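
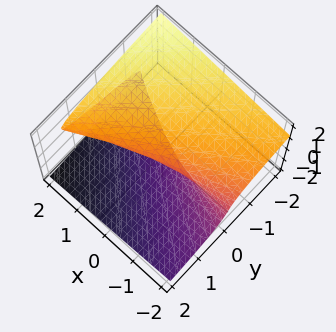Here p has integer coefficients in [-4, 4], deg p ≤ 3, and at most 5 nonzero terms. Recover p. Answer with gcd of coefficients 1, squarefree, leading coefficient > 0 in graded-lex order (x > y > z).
3*z^3 - 2*x*z + 3*y - 3*z

(a) Degree: no degree-2 surface has this shape, so deg p = 3.
(b) Reading off the gridlines: every point of the x-axis in the box is on the surface; among the integer gridlines, it crosses the z-axis at z ∈ {-1, 0, 1}.
(c) Assembling these constraints gives the stated polynomial.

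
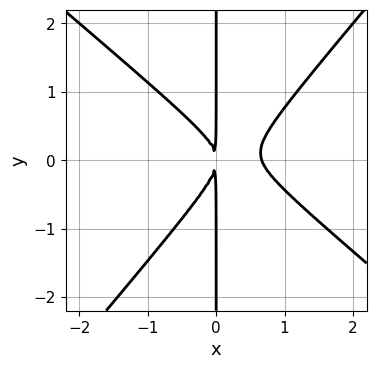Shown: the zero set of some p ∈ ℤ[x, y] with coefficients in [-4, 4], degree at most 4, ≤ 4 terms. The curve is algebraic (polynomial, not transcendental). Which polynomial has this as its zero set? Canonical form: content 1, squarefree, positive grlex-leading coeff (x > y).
First, deg p = 3. A generic line meets the curve in up to 3 points.
Next, observable constraints: every point of the y-axis in the box is on the curve.
Finally, fitting integer coefficients to these (and the overall shape) gives p.

3*x^3 + x^2*y - 3*x*y^2 - 2*x^2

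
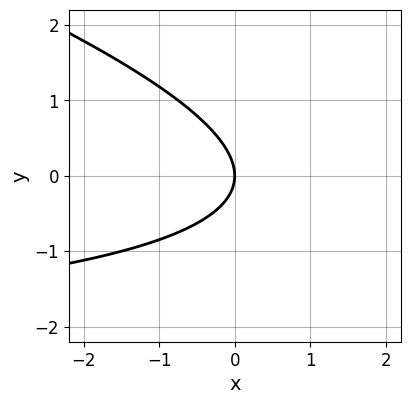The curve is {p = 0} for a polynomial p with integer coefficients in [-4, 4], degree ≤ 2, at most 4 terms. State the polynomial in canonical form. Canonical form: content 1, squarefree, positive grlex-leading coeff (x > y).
(a) The degree is 2 — a generic line meets the curve in up to 2 points.
(b) From the axis intercepts and sections: it crosses the x-axis at the gridline x = 0; it meets the y-axis at y = 0 (among the integer gridlines).
(c) These observations pin down the coefficients.

x*y + 3*y^2 + 3*x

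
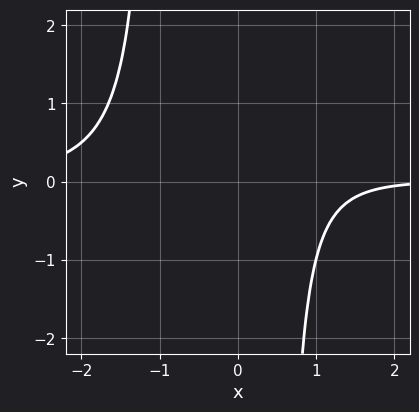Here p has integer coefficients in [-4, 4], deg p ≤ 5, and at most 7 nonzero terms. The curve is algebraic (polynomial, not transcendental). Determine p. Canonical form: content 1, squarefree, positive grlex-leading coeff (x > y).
deg p = 4. The shape is more complex than any degree-3 curve.
Checking where it meets the axes: no y-intercept at any integer in the box; it misses every integer gridline on the x-axis.
Putting this together gives p.

2*x^3*y + x^2*y - x*y - x + 3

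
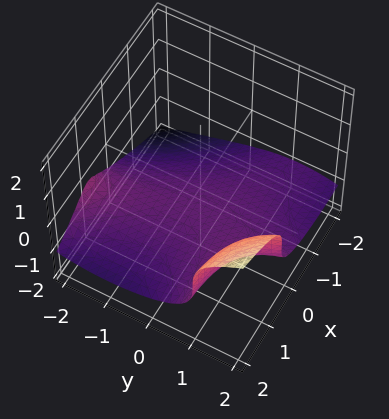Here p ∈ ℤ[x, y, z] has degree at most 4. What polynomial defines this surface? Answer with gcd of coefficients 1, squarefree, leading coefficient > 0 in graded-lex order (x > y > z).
x^2*y + x*y^2 - 3*z^3 - x^2 - 2

1. Degree: the shape is more complex than any degree-2 surface, so deg p = 3.
2. Reading off the gridlines: no x-intercept at any integer in the box; the surface avoids every integer y-axis point in the box.
3. Fitting integer coefficients to these (and the overall shape) gives p.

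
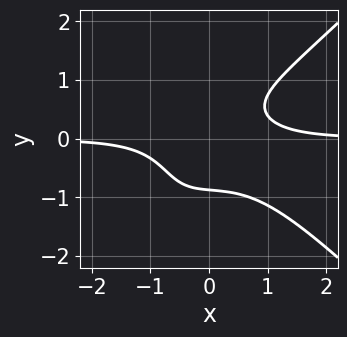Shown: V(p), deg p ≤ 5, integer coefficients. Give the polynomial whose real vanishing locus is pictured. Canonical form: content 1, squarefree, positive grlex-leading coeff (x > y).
(a) Degree: no degree-3 curve has this shape, so deg p = 4.
(b) Observable constraints: it misses every integer gridline on the x-axis.
(c) Fitting integer coefficients to these (and the overall shape) gives p.

3*x^3*y - 3*x*y^3 - 3*y^3 + 3*x*y - 2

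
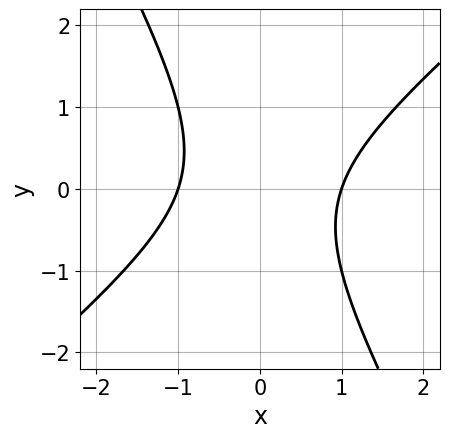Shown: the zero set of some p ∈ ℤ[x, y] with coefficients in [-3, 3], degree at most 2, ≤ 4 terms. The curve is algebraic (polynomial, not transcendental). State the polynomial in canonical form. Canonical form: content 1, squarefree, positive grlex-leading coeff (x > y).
1. deg p = 2.
2. Reading off the gridlines: among the integer gridlines, it crosses the x-axis at x ∈ {-1, 1}; no y-intercept at any integer in the box.
3. Putting this together gives p.

3*x^2 - 2*x*y - 2*y^2 - 3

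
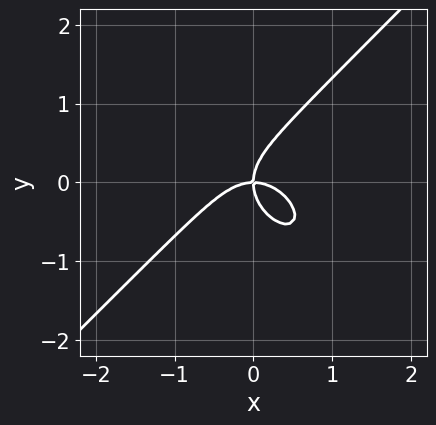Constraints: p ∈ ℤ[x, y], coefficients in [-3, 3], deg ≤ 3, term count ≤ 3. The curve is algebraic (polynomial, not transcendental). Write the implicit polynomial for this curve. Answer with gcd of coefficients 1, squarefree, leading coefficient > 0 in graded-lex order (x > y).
x^3 - y^3 + x*y

(a) The degree is 3 — the shape is more complex than any degree-2 curve.
(b) Reading off the gridlines: it meets the y-axis at y = 0 (among the integer gridlines); it crosses the x-axis at the gridline x = 0.
(c) The integer polynomial consistent with all of this is the stated p.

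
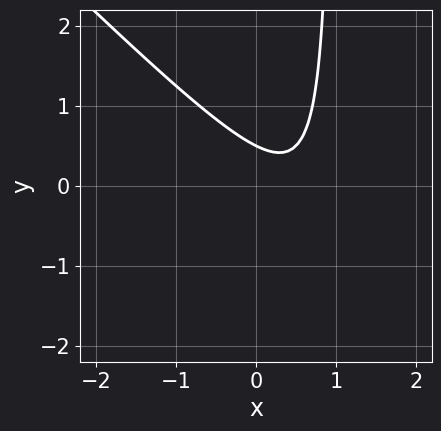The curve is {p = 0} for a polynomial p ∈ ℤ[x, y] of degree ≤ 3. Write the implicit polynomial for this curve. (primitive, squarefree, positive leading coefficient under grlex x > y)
The degree is 2 — no degree-1 curve has this shape.
Reading off the gridlines: it misses every integer gridline on the x-axis.
These observations pin down the coefficients.

2*x^2 + 2*x*y - 2*x - 2*y + 1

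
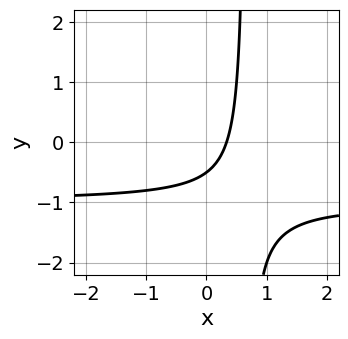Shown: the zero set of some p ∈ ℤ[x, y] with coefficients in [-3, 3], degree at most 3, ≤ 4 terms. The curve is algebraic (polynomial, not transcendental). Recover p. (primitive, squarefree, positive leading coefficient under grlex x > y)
First, degree: the shape is more complex than any degree-1 curve, so deg p = 2.
Finally, the integer polynomial consistent with all of this is the stated p.

3*x*y + 3*x - 2*y - 1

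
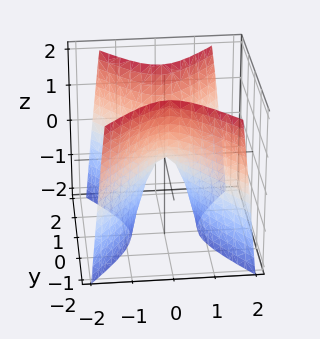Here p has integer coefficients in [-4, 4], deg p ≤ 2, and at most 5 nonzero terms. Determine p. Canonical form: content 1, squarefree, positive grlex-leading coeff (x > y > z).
First, the degree is 2 — a hyperbolic paraboloid; a quadric.
Next, symmetries: mirror symmetry y ↦ −y ⇒ only even powers of y; it's symmetric under x → −x, forcing even powers of x.
Next, observable constraints: one y-axis crossing is at y = 0; one x-axis crossing is at x = 0; it crosses the z-axis at the gridline z = 0.
Finally, matching integer coefficients to the picture gives p.

3*x^2 - 2*y^2 + z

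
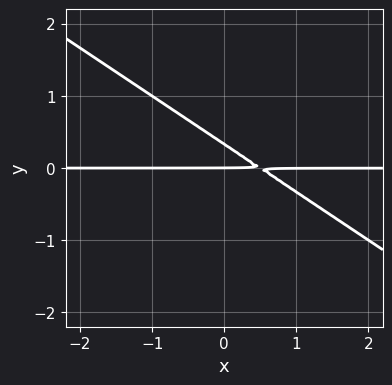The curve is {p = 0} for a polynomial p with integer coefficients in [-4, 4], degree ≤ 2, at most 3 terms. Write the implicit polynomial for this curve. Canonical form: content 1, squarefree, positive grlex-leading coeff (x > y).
2*x*y + 3*y^2 - y

(a) deg p = 2. No degree-1 curve has this shape.
(b) From the axis intercepts and sections: the visible x-axis segment lies entirely on the curve; it meets the y-axis at y = 0 (among the integer gridlines).
(c) Putting this together gives p.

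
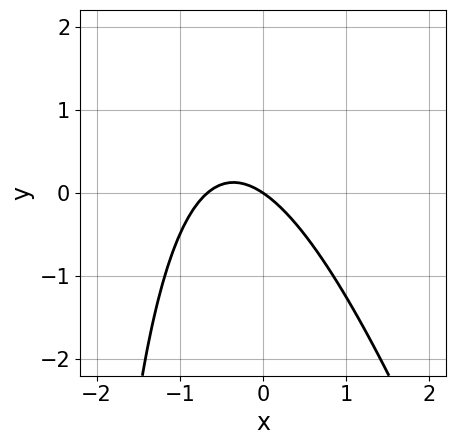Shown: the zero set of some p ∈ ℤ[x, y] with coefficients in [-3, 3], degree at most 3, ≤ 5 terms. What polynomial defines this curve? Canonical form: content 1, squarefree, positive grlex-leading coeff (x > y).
3*x^2 + x*y + 2*x + 3*y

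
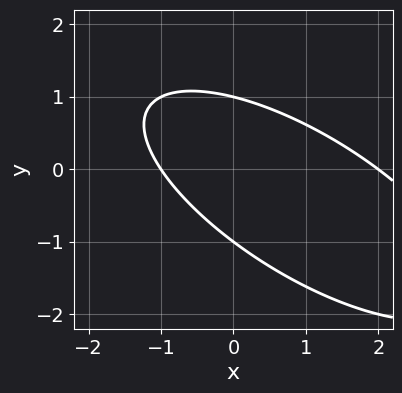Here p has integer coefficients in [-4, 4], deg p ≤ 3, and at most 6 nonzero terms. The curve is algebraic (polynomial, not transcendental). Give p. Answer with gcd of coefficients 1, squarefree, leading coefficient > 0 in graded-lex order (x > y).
x^2 + 2*x*y + 2*y^2 - x - 2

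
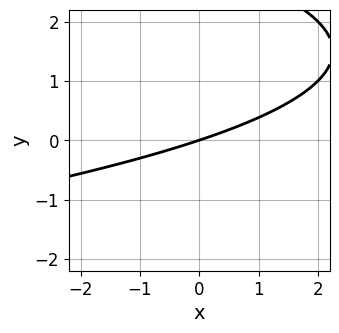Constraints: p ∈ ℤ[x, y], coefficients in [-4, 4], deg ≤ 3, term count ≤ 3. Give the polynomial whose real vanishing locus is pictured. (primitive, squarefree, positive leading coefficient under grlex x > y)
y^2 + x - 3*y

The degree is 2 — a generic line meets the curve in up to 2 points.
Checking where it meets the axes: one y-axis crossing is at y = 0; it meets the x-axis at x = 0 (among the integer gridlines).
Together with the visible shape, these determine p as stated.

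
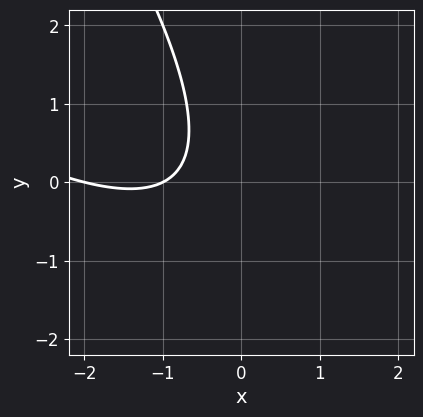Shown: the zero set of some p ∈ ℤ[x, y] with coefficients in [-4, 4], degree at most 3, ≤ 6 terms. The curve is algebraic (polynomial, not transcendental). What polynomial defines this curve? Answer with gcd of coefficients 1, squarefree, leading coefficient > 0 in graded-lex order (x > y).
x^2 + 2*x*y + y^2 + 3*x + 2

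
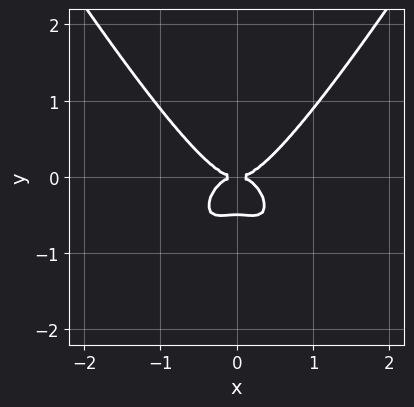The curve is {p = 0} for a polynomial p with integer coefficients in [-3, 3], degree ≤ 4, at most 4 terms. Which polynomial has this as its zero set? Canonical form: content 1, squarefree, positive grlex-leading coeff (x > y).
3*x^4 - x^2*y^2 - 2*y^3 - y^2

1. The degree is 4 — the shape is more complex than any degree-3 curve.
2. Symmetries: it's symmetric under x → −x, forcing even powers of x.
3. Observable constraints: it crosses the x-axis at the gridline x = 0; it crosses the y-axis at the gridline y = 0.
4. Solving for integer coefficients yields p as stated.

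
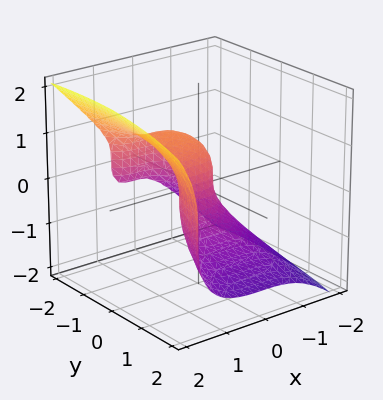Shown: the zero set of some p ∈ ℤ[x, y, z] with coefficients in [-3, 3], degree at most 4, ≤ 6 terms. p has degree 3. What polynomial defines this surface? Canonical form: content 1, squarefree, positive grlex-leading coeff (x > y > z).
(a) The degree is 3 — a generic line meets the surface in up to 3 points.
(b) Observable constraints: among the integer gridlines, it crosses the y-axis at y ∈ {-2, 0}; it crosses the x-axis at the gridline x = 0; it meets the z-axis at z = 0 (among the integer gridlines).
(c) Fitting integer coefficients to these (and the overall shape) gives p.

2*x^3 - 2*z^3 - y^2 - 2*y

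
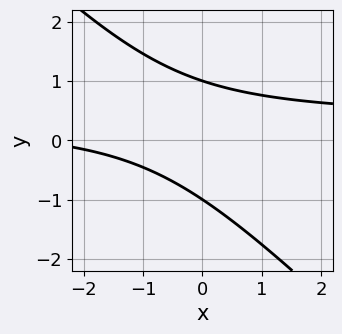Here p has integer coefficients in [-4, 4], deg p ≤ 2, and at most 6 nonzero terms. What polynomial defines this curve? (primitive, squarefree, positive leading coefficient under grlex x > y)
3*x*y + 3*y^2 - x - 3

(a) deg p = 2.
(b) From the axis intercepts and sections: among the integer gridlines, it crosses the y-axis at y ∈ {-1, 1}; no x-intercept at any integer in the box.
(c) Together with the visible shape, these determine p as stated.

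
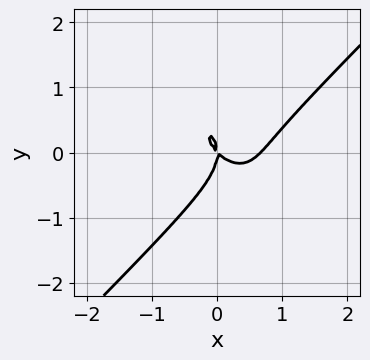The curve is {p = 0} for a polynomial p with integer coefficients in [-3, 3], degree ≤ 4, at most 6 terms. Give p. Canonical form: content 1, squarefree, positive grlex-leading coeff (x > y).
1. deg p = 3. A generic line meets the curve in up to 3 points.
2. Observable constraints: one y-axis crossing is at y = 0; it meets the x-axis at x = 0 (among the integer gridlines).
3. Assembling these constraints gives the stated polynomial.

3*x^3 - x*y^2 - 2*y^3 - 2*x^2 - 2*x*y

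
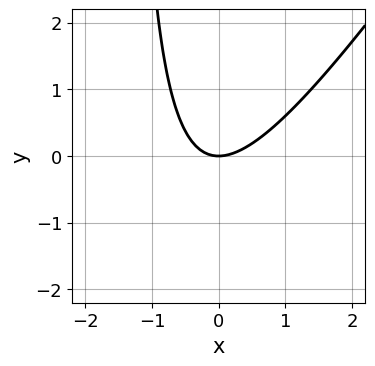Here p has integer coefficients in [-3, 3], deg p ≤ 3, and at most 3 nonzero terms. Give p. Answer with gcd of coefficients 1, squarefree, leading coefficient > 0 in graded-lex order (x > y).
(a) The degree is 2 — a generic line meets the curve in up to 2 points.
(b) Reading off the gridlines: it crosses the y-axis at the gridline y = 0; it meets the x-axis at x = 0 (among the integer gridlines).
(c) Fitting integer coefficients to these (and the overall shape) gives p.

3*x^2 - 2*x*y - 3*y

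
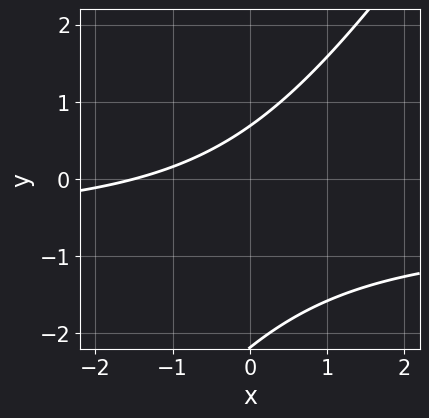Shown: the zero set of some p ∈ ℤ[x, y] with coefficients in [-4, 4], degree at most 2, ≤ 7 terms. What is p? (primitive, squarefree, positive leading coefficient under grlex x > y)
First, degree: no degree-1 curve has this shape, so deg p = 2.
Finally, matching integer coefficients to the picture gives p.

3*x*y - 2*y^2 + 2*x - 3*y + 3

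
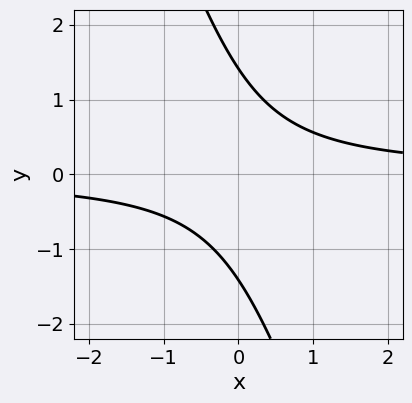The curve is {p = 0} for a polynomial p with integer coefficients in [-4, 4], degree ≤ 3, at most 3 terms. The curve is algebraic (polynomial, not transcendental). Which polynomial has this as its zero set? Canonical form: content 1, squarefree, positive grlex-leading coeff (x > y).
The degree is 2 — no degree-1 curve has this shape.
Checking where it meets the axes: no x-intercept at any integer in the box.
Together with the visible shape, these determine p as stated.

3*x*y + y^2 - 2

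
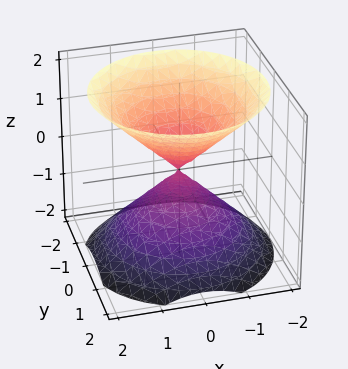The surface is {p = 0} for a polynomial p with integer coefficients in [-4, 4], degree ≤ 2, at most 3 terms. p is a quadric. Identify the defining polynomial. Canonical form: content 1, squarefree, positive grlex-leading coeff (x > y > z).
x^2 + y^2 - z^2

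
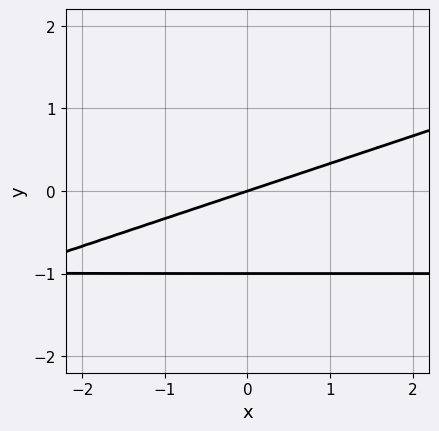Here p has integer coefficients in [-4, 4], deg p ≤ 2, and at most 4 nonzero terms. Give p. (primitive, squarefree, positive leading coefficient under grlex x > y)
Degree: no degree-1 curve has this shape, so deg p = 2.
Checking where it meets the axes: one x-axis crossing is at x = 0; among the integer gridlines, it crosses the y-axis at y ∈ {-1, 0}.
Assembling these constraints gives the stated polynomial.

x*y - 3*y^2 + x - 3*y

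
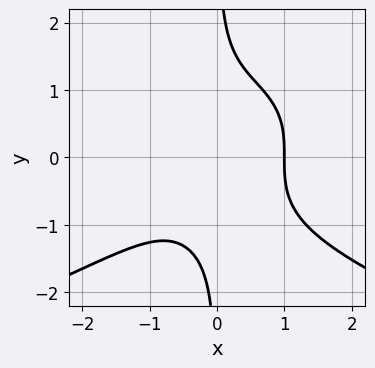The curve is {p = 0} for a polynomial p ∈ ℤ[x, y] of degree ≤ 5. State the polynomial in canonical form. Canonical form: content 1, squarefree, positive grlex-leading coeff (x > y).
x*y^3 + x^3 - 1

(a) The degree is 4 — the shape is more complex than any degree-3 curve.
(b) From the axis intercepts and sections: the curve avoids every integer y-axis point in the box; it crosses the x-axis at the gridline x = 1.
(c) Fitting integer coefficients to these (and the overall shape) gives p.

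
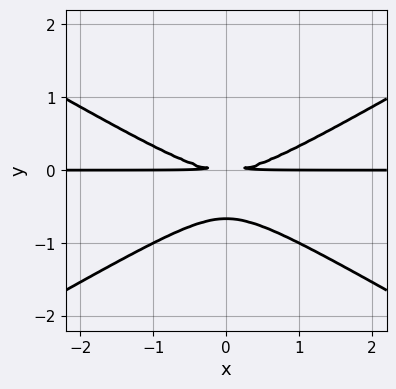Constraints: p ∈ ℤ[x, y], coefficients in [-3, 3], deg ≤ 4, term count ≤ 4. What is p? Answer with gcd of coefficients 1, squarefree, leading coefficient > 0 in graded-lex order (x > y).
(a) Degree: no degree-2 curve has this shape, so deg p = 3.
(b) Symmetries: it's symmetric under x → −x, forcing even powers of x.
(c) Reading off the gridlines: every point of the x-axis in the box is on the curve.
(d) Together with the visible shape, these determine p as stated.

x^2*y - 3*y^3 - 2*y^2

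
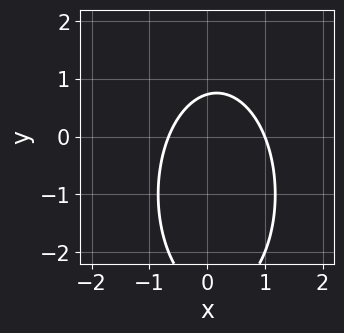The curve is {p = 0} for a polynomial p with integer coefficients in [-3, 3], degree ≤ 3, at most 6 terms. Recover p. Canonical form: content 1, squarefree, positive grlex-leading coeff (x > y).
3*x^2 + y^2 - x + 2*y - 2

First, deg p = 2. The shape is more complex than any degree-1 curve.
Next, checking where it meets the axes: it crosses the x-axis at the gridline x = 1.
Finally, matching integer coefficients to the picture gives p.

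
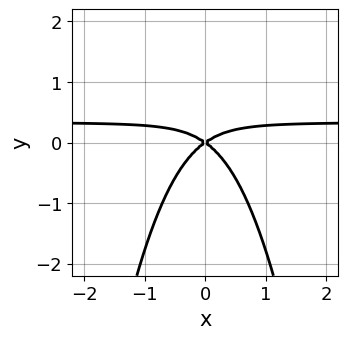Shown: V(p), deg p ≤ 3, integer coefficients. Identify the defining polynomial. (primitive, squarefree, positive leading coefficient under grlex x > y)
First, the degree is 3 — a generic line meets the curve in up to 3 points.
Then, symmetries: the x ↦ −x reflection is a symmetry, so x appears only in even powers.
Next, against the integer gridlines: it crosses the y-axis at the gridline y = 0; one x-axis crossing is at x = 0.
Finally, the integer polynomial consistent with all of this is the stated p.

3*x^2*y - x^2 + 2*y^2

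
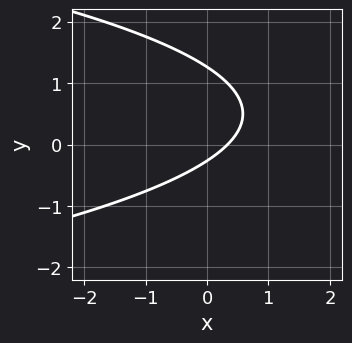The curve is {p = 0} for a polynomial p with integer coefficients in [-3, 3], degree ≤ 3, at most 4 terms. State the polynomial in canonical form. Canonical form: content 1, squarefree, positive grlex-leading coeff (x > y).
3*y^2 + 3*x - 3*y - 1

1. deg p = 2. No degree-1 curve has this shape.
2. The integer polynomial consistent with all of this is the stated p.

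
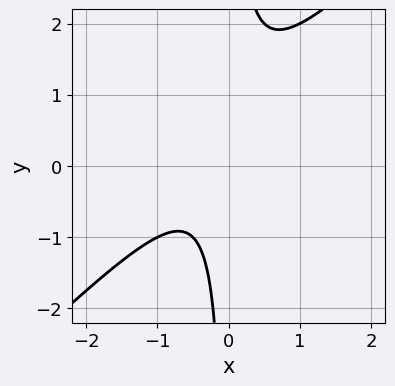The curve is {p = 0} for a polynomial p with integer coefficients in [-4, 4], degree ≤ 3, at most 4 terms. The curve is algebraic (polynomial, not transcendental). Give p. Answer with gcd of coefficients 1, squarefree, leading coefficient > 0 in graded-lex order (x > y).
(a) The degree is 2 — no degree-1 curve has this shape.
(b) Reading off the gridlines: the curve avoids every integer y-axis point in the box; no x-intercept at any integer in the box.
(c) Matching integer coefficients to the picture gives p.

2*x^2 - 2*x*y + x + 1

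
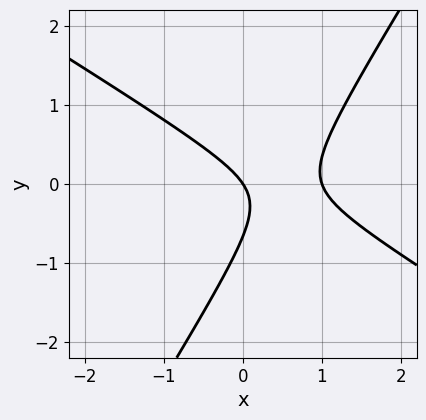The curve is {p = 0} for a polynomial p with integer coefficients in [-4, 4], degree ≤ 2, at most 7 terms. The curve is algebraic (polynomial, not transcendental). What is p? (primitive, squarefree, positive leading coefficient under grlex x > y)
3*x^2 + 3*x*y - 3*y^2 - 3*x - 2*y

1. deg p = 2. No degree-1 curve has this shape.
2. Against the integer gridlines: one y-axis crossing is at y = 0; the x-axis gridline crossings are at x ∈ {0, 1}.
3. Matching integer coefficients to the picture gives p.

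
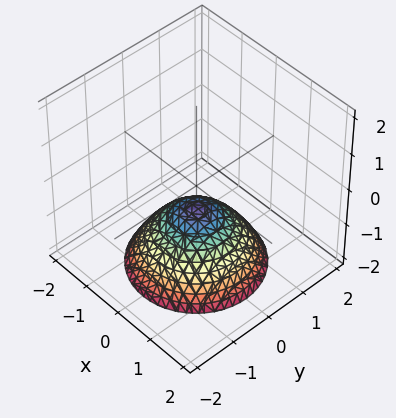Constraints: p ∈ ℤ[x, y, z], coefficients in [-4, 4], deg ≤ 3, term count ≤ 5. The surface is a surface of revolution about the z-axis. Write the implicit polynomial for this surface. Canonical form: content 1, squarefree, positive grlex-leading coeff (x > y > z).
(a) deg p = 2. The shape is more complex than any degree-1 surface.
(b) Symmetries: rotational symmetry about the z-axis ⇒ p depends on x, y only through x² + y².
(c) Reading off the gridlines: the surface avoids every integer x-axis point in the box; the surface avoids every integer y-axis point in the box; a circular section at z = -2 has radius between 1 and 2.
(d) Together with the visible shape, these determine p as stated.

2*x^2 + 2*y^2 + 3*z + 2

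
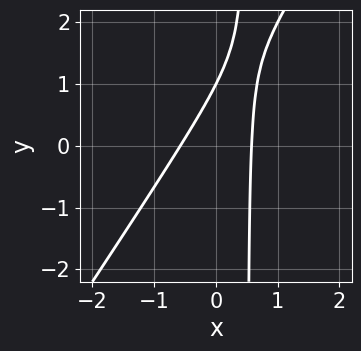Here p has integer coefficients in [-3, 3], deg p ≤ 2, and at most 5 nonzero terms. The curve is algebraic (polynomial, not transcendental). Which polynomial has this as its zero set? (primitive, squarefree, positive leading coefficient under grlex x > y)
1. The degree is 2 — no degree-1 curve has this shape.
2. From the visible intercepts: it meets the y-axis at y = 1 (among the integer gridlines).
3. Solving for integer coefficients yields p as stated.

3*x^2 - 2*x*y + y - 1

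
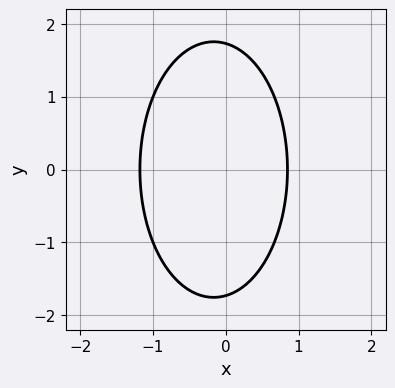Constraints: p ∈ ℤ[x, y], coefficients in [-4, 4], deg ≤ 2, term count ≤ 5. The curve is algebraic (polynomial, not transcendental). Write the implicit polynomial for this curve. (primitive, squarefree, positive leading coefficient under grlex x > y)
3*x^2 + y^2 + x - 3

(a) Degree: a generic line meets the curve in up to 2 points, so deg p = 2.
(b) Symmetries: the y ↦ −y reflection is a symmetry, so y appears only in even powers.
(c) These observations pin down the coefficients.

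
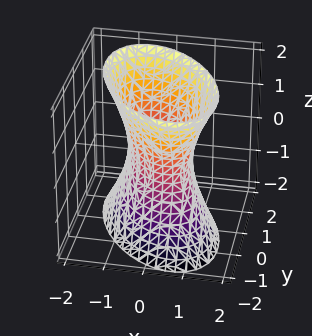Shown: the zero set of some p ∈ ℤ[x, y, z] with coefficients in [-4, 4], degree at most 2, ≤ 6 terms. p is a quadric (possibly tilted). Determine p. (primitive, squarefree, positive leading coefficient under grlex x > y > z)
3*x^2 + 2*x*y + 2*y^2 - z^2 - 2

(a) The degree is 2 — a generic line meets the surface in up to 2 points.
(b) Reading off the gridlines: among the integer gridlines, it crosses the y-axis at y ∈ {-1, 1}; no z-intercept at any integer in the box.
(c) These observations pin down the coefficients.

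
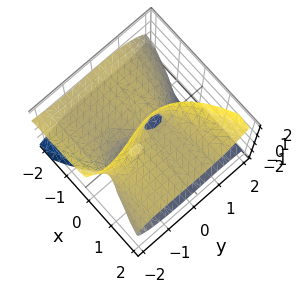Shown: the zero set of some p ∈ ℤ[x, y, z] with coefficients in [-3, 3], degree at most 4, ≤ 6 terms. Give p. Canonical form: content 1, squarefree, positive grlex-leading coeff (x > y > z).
3*x*z^2 - y^3 - y^2*z - 3*x + y

(a) deg p = 3.
(b) Checking where it meets the axes: the y-axis gridline crossings are at y ∈ {-1, 0, 1}; it meets the x-axis at x = 0 (among the integer gridlines); every point of the z-axis in the box is on the surface.
(c) Matching integer coefficients to the picture gives p.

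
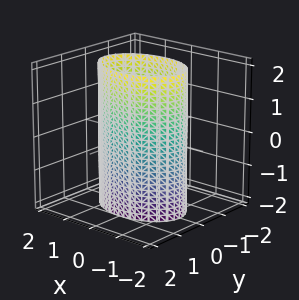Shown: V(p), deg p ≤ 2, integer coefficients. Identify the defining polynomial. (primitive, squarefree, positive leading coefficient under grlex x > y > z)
x^2 + 2*y^2 - 2

1. Degree: constant cross-section along one axis; a quadric, so deg p = 2.
2. Symmetries: mirror symmetry y ↦ −y ⇒ only even powers of y; mirror symmetry x ↦ −x ⇒ only even powers of x; it's symmetric under z → −z, forcing even powers of z.
3. From the axis intercepts and sections: it misses every integer gridline on the z-axis; the y-axis gridline crossings are at y ∈ {-1, 1}.
4. Matching integer coefficients to the picture gives p.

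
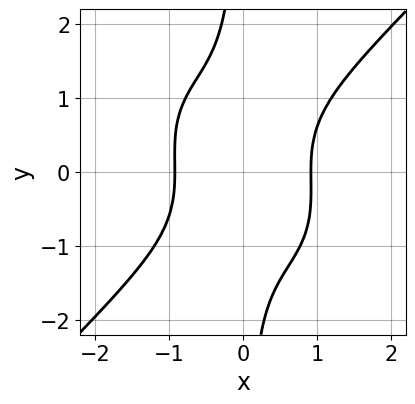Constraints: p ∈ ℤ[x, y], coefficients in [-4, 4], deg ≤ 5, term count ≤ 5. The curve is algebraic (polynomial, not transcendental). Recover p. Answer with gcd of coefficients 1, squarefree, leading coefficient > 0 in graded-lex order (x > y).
3*x^4 - 3*x*y^3 + x^2 - y^2 - 3

First, degree: a generic line meets the curve in up to 4 points, so deg p = 4.
Then, reading off the gridlines: the curve avoids every integer y-axis point in the box.
Finally, putting this together gives p.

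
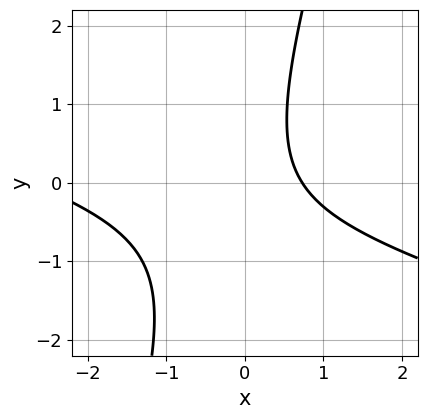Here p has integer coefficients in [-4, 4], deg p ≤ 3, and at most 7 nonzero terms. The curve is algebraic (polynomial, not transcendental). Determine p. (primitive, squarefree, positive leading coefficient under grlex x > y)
x^2 + 3*x*y - y^2 + 2*x - 2

1. deg p = 2.
2. From the visible intercepts: it misses every integer gridline on the y-axis.
3. These observations pin down the coefficients.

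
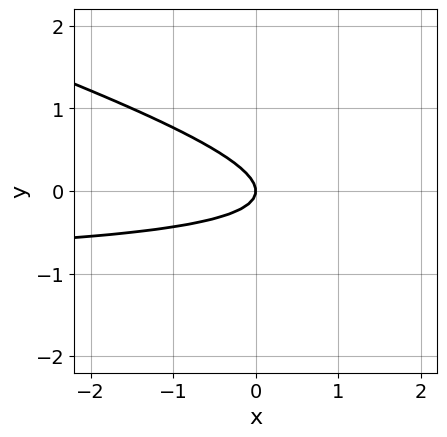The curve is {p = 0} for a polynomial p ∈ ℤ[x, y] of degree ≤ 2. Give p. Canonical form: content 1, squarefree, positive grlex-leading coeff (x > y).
x*y + 3*y^2 + x

1. The degree is 2 — a generic line meets the curve in up to 2 points.
2. Against the integer gridlines: it meets the y-axis at y = 0 (among the integer gridlines); it crosses the x-axis at the gridline x = 0.
3. Putting this together gives p.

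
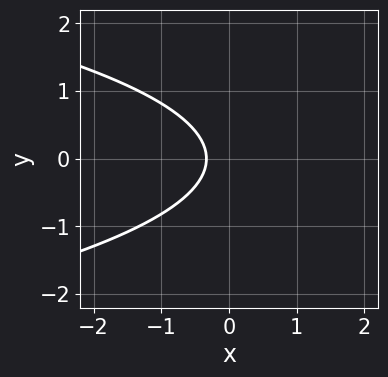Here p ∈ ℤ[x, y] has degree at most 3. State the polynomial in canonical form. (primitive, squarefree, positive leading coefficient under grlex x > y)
Degree: a generic line meets the curve in up to 2 points, so deg p = 2.
Symmetries: mirror symmetry y ↦ −y ⇒ only even powers of y.
From the axis intercepts and sections: the curve avoids every integer y-axis point in the box.
Solving for integer coefficients yields p as stated.

3*y^2 + 3*x + 1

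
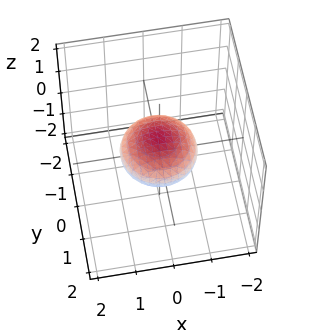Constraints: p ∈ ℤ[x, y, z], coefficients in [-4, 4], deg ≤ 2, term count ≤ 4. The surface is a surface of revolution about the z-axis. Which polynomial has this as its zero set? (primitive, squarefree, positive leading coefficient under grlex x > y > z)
x^2 + y^2 + 2*z^2 - 1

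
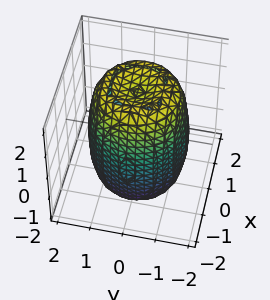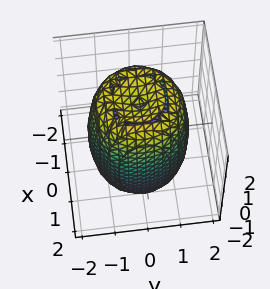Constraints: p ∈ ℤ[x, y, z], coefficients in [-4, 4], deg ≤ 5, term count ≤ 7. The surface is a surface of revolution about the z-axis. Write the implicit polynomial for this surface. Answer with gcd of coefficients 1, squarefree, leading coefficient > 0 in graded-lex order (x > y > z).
2*x^4 + 4*x^2*y^2 + 2*y^4 - 3*x^2 - 3*y^2 + z^2 - 3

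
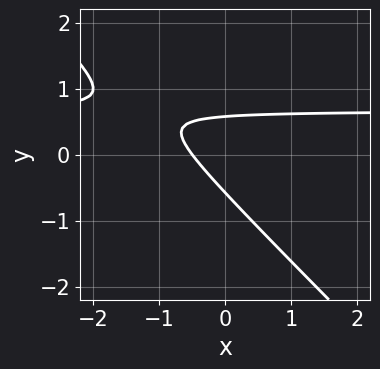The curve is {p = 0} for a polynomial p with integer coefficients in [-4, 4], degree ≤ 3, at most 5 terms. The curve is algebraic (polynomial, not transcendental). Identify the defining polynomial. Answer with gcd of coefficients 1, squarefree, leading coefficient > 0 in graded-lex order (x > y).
3*x*y + 3*y^2 - 2*x - 1

1. Degree: a generic line meets the curve in up to 2 points, so deg p = 2.
2. Putting this together gives p.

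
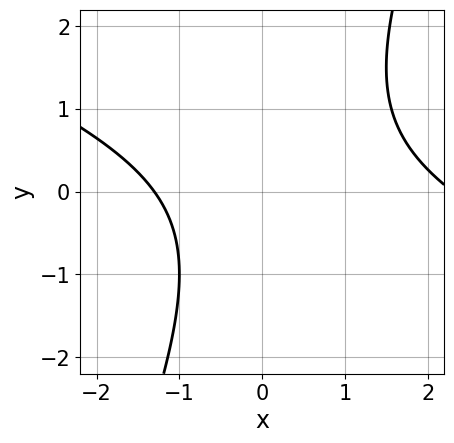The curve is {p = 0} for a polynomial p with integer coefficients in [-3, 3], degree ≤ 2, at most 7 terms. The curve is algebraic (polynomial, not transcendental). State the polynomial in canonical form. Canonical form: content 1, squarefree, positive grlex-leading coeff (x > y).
First, deg p = 2. The shape is more complex than any degree-1 curve.
Next, reading off the gridlines: the curve avoids every integer y-axis point in the box.
Finally, putting this together gives p.

x^2 + 2*x*y - y^2 - x - 3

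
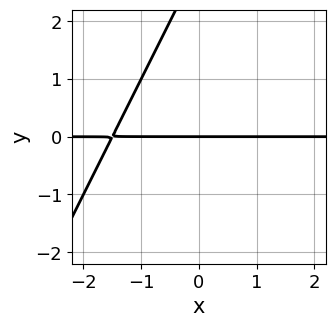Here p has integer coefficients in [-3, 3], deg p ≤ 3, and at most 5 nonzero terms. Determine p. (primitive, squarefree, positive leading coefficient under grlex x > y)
2*x*y - y^2 + 3*y

(a) deg p = 2.
(b) From the axis intercepts and sections: every point of the x-axis in the box is on the curve; it crosses the y-axis at the gridline y = 0.
(c) The integer polynomial consistent with all of this is the stated p.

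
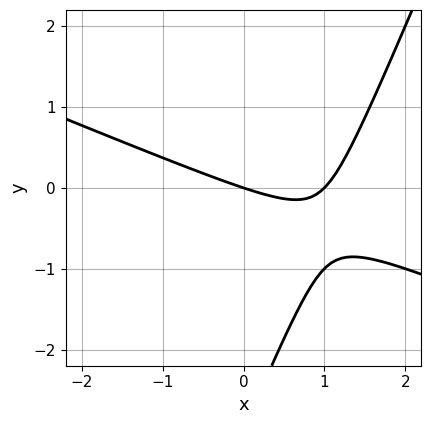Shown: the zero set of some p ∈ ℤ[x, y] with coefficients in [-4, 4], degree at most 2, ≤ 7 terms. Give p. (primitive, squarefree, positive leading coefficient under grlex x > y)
x^2 + 2*x*y - y^2 - x - 3*y

1. Degree: no degree-1 curve has this shape, so deg p = 2.
2. Observable constraints: it crosses the y-axis at the gridline y = 0; the x-axis gridline crossings are at x ∈ {0, 1}.
3. Assembling these constraints gives the stated polynomial.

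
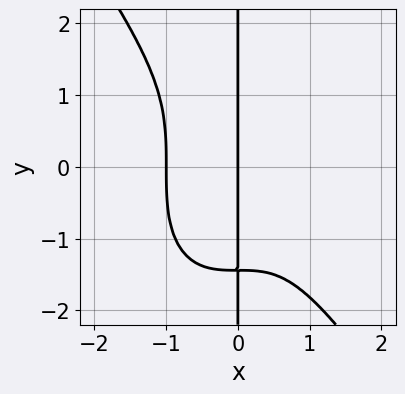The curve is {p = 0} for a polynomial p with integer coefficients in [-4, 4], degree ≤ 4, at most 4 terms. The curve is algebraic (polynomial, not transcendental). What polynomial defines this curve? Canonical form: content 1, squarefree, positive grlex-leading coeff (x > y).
1. Degree: the shape is more complex than any degree-3 curve, so deg p = 4.
2. Against the integer gridlines: the visible y-axis segment lies entirely on the curve; the x-axis gridline crossings are at x ∈ {-1, 0}.
3. Assembling these constraints gives the stated polynomial.

3*x^4 + x*y^3 + 3*x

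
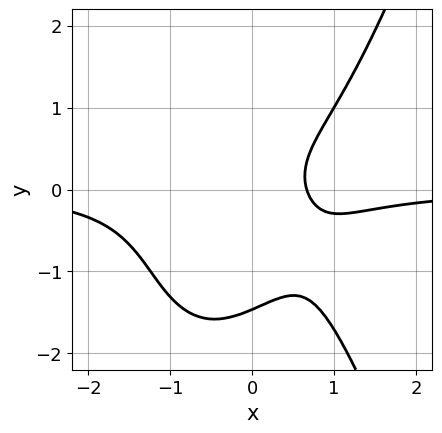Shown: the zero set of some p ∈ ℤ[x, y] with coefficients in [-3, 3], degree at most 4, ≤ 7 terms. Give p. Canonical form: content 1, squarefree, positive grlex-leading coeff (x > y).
3*x^3*y - 2*y^3 - 2*y^2 + 3*x - 2

1. deg p = 4. The shape is more complex than any degree-3 curve.
2. Solving for integer coefficients yields p as stated.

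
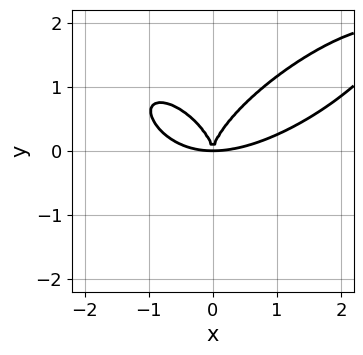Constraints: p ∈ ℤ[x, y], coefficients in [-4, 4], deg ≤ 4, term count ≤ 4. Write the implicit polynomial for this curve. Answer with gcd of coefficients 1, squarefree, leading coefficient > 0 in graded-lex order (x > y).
First, the degree is 4 — no degree-3 curve has this shape.
Finally, putting this together gives p.

x^4 - x^3*y + 2*y^4 - 3*x^2*y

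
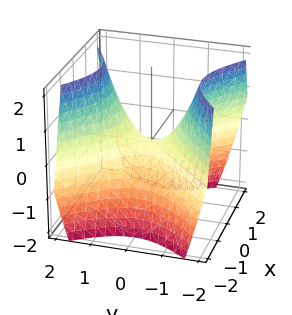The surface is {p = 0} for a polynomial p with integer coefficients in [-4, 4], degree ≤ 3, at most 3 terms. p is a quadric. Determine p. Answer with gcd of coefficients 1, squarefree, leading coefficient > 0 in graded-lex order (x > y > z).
x^2 - y^2 + z

1. The degree is 2 — a hyperbolic paraboloid; a quadric.
2. Symmetries: it's symmetric under x → −x, forcing even powers of x; mirror symmetry y ↦ −y ⇒ only even powers of y.
3. From the visible intercepts: it meets the z-axis at z = 0 (among the integer gridlines); one x-axis crossing is at x = 0; it meets the y-axis at y = 0 (among the integer gridlines).
4. Putting this together gives p.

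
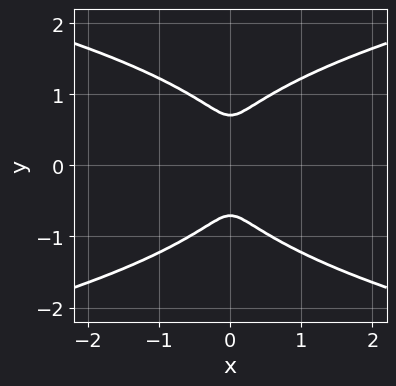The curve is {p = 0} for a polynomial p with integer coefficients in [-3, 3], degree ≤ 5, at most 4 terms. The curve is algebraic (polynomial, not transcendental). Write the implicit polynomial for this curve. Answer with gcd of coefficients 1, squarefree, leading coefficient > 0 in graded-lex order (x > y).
(a) The degree is 4 — no degree-3 curve has this shape.
(b) Symmetries: the y ↦ −y reflection is a symmetry, so y appears only in even powers; mirror symmetry x ↦ −x ⇒ only even powers of x.
(c) Together with the visible shape, these determine p as stated.

2*y^4 - 3*x^2 - y^2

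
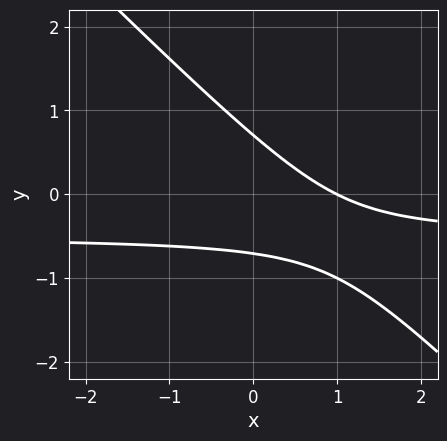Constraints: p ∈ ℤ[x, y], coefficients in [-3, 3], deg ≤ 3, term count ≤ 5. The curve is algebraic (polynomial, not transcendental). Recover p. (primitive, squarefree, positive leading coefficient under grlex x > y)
(a) deg p = 2. A generic line meets the curve in up to 2 points.
(b) Checking where it meets the axes: it meets the x-axis at x = 1 (among the integer gridlines).
(c) These observations pin down the coefficients.

2*x*y + 2*y^2 + x - 1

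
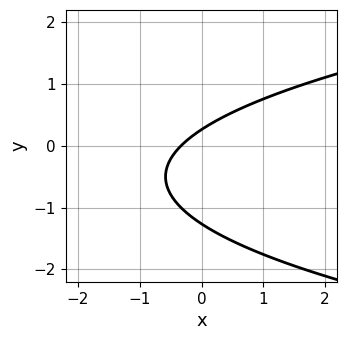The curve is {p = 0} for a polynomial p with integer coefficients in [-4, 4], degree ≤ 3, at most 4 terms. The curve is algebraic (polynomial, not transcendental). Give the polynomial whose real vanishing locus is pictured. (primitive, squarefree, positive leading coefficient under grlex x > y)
1. Degree: no degree-1 curve has this shape, so deg p = 2.
2. Matching integer coefficients to the picture gives p.

3*y^2 - 3*x + 3*y - 1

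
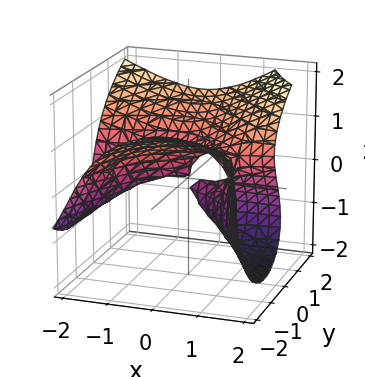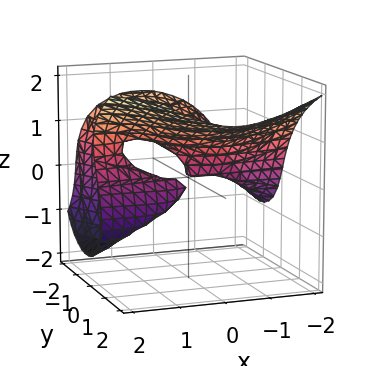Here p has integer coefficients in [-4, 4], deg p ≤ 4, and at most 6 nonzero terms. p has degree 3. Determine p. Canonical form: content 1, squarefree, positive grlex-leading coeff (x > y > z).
2*x^2*y - y^2*z - 2*z^3 + 2*x*z + 3*y^2

1. Degree: no degree-2 surface has this shape, so deg p = 3.
2. Checking where it meets the axes: the visible x-axis segment lies entirely on the surface; one y-axis crossing is at y = 0.
3. Putting this together gives p.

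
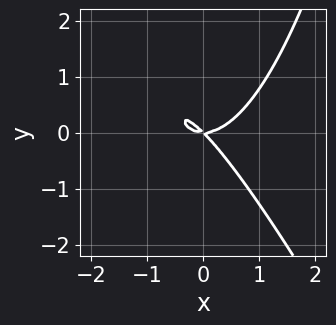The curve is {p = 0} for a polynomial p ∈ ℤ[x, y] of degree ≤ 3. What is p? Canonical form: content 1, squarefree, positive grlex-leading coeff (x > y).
First, the degree is 3 — no degree-2 curve has this shape.
Then, observable constraints: it meets the y-axis at y = 0 (among the integer gridlines); it meets the x-axis at x = 0 (among the integer gridlines).
Finally, assembling these constraints gives the stated polynomial.

2*x^3 + x^2*y - 2*x*y - 2*y^2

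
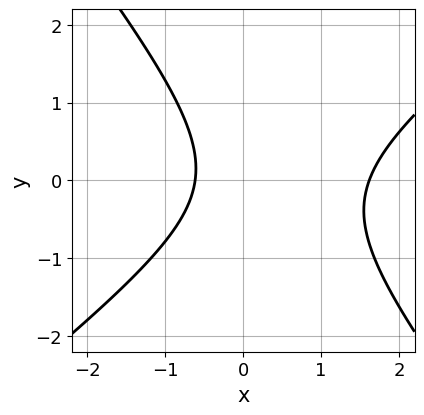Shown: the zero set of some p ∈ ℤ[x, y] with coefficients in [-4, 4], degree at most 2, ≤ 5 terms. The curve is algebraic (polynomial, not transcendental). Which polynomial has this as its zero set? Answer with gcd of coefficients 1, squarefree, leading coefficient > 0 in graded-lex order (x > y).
Degree: the shape is more complex than any degree-1 curve, so deg p = 2.
Checking where it meets the axes: it misses every integer gridline on the y-axis.
These observations pin down the coefficients.

2*x^2 - x*y - 2*y^2 - 2*x - 2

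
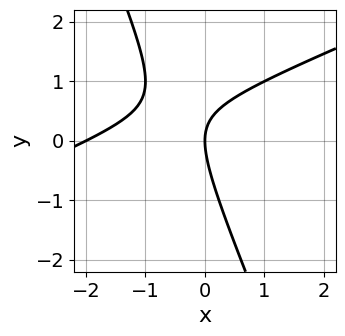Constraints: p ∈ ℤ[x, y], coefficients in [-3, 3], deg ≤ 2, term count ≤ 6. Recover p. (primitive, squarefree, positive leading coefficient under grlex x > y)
1. deg p = 2. The shape is more complex than any degree-1 curve.
2. From the axis intercepts and sections: it meets the y-axis at y = 0 (among the integer gridlines); among the integer gridlines, it crosses the x-axis at x ∈ {-2, 0}.
3. Assembling these constraints gives the stated polynomial.

x^2 - 2*x*y - y^2 + 2*x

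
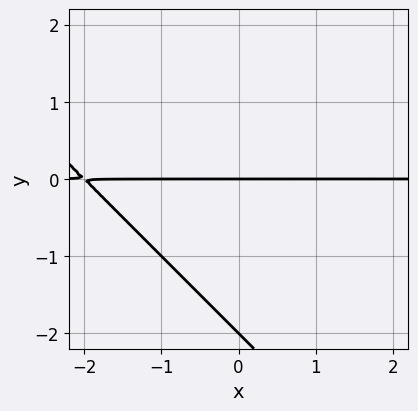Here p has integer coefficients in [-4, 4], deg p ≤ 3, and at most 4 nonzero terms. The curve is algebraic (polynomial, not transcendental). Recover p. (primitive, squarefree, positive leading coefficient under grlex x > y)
1. The degree is 2 — no degree-1 curve has this shape.
2. From the visible intercepts: the visible x-axis segment lies entirely on the curve; among the integer gridlines, it crosses the y-axis at y ∈ {-2, 0}.
3. Fitting integer coefficients to these (and the overall shape) gives p.

x*y + y^2 + 2*y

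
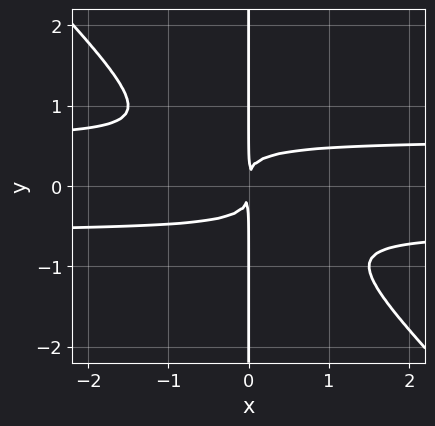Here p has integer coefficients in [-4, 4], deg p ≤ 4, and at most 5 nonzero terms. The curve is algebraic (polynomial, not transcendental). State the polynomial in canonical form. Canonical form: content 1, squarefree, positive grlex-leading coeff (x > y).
3*x^2*y^2 + 3*x*y^3 - x^2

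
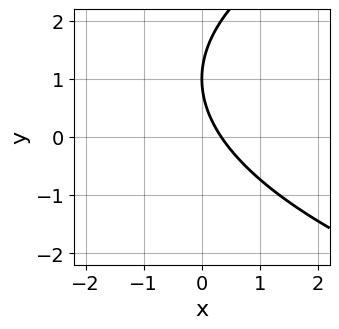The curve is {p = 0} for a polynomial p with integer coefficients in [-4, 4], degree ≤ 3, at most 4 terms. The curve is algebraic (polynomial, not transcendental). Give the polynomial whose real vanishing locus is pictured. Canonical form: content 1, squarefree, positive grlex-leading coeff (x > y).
y^2 - 3*x - 2*y + 1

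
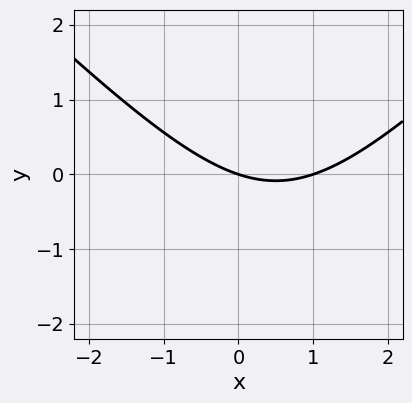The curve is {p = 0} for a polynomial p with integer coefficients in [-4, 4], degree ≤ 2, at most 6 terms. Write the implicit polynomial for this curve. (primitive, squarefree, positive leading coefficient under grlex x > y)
x^2 - y^2 - x - 3*y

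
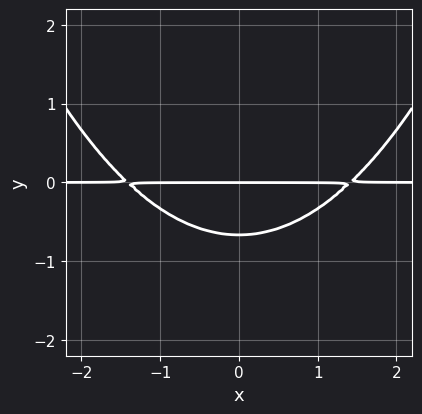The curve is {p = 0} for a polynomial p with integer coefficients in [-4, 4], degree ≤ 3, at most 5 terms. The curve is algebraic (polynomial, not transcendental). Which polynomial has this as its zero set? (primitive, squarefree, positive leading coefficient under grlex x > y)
x^2*y - 3*y^2 - 2*y

1. The degree is 3 — a generic line meets the curve in up to 3 points.
2. Symmetries: it's symmetric under x → −x, forcing even powers of x.
3. Checking where it meets the axes: the visible x-axis segment lies entirely on the curve; it meets the y-axis at y = 0 (among the integer gridlines).
4. Solving for integer coefficients yields p as stated.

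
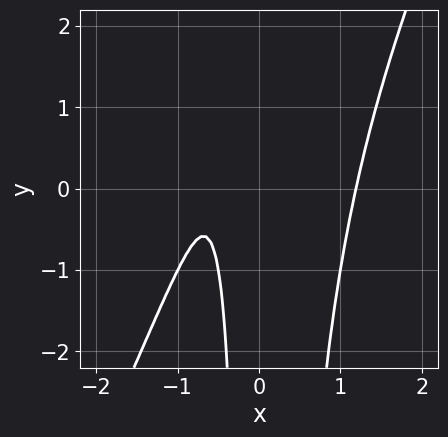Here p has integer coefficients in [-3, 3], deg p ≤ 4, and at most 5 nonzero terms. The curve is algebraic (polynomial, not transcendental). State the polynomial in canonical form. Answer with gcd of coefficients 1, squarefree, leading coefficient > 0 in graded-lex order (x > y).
2*x^3 - x^2*y - 2*x - 1

(a) deg p = 3.
(b) Against the integer gridlines: it misses every integer gridline on the y-axis.
(c) Assembling these constraints gives the stated polynomial.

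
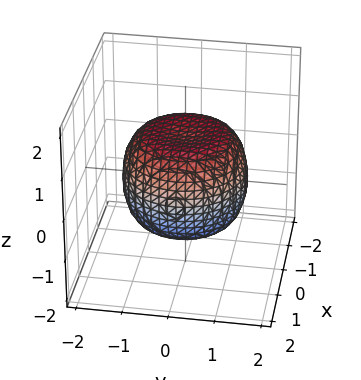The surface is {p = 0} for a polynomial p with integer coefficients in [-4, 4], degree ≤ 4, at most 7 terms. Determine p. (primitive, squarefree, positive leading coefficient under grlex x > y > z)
1. Degree: no degree-3 surface has this shape, so deg p = 4.
2. Symmetry: the surface is invariant under rotation about z: p = q(x² + y², z).
3. Reading off the gridlines: a circular section at z = -1 has radius exactly 1; the z-axis gridline crossings are at z ∈ {-1, 1}.
4. These observations pin down the coefficients.

2*x^4 + 4*x^2*y^2 + 2*y^4 - 2*x^2 - 2*y^2 + 3*z^2 - 3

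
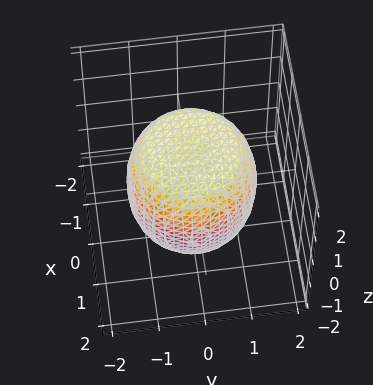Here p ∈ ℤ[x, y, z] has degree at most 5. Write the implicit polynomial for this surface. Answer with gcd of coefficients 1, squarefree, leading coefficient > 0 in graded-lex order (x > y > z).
2*x^4 + 4*x^2*y^2 + 2*y^4 - 2*x^2 - 2*y^2 + 2*z^2 - 3

First, the degree is 4 — a generic line meets the surface in up to 4 points.
Next, symmetries: rotational symmetry about the z-axis ⇒ p depends on x, y only through x² + y².
Next, checking where it meets the axes: a circular section at z = 0 has radius between 1 and 2.
Finally, matching integer coefficients to the picture gives p.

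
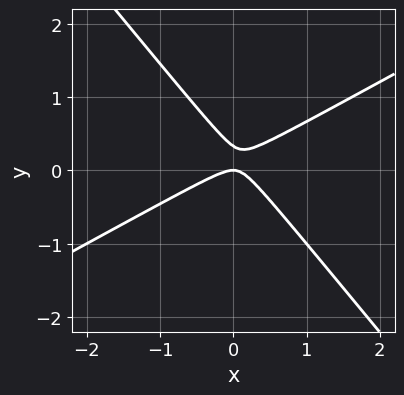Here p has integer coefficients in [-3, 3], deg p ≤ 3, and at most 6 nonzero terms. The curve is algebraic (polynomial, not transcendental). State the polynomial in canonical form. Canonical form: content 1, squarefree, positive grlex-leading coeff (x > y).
The degree is 2 — no degree-1 curve has this shape.
Reading off the gridlines: one x-axis crossing is at x = 0; it meets the y-axis at y = 0 (among the integer gridlines).
These observations pin down the coefficients.

2*x^2 - 2*x*y - 3*y^2 + y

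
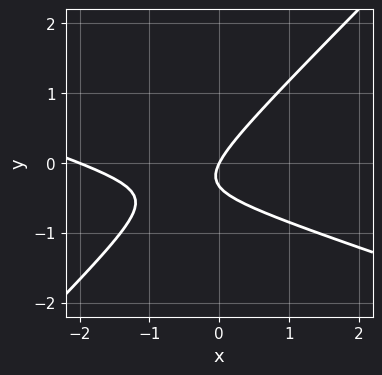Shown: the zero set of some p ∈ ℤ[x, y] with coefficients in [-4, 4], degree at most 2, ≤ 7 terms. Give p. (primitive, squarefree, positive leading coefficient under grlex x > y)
x^2 + 2*x*y - 3*y^2 + 2*x - y

Degree: no degree-1 curve has this shape, so deg p = 2.
Reading off the gridlines: one y-axis crossing is at y = 0; the x-axis gridline crossings are at x ∈ {-2, 0}.
These observations pin down the coefficients.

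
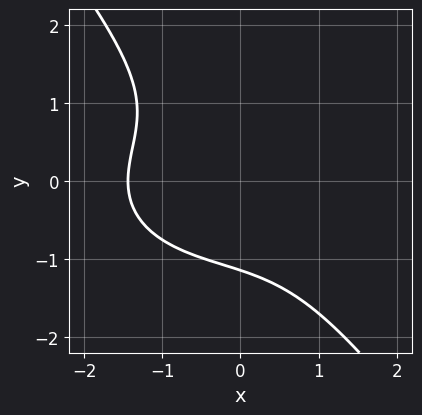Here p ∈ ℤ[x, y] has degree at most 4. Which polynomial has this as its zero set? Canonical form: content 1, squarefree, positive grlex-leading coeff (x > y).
deg p = 3.
Solving for integer coefficients yields p as stated.

x^3 + 2*x*y^2 + 2*y^3 + 3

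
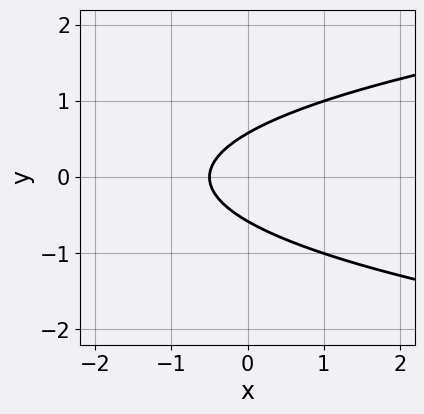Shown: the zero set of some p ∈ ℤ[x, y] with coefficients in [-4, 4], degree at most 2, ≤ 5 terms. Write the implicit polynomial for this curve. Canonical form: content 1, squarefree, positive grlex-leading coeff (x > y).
3*y^2 - 2*x - 1

1. Degree: the shape is more complex than any degree-1 curve, so deg p = 2.
2. Symmetries: mirror symmetry y ↦ −y ⇒ only even powers of y.
3. Solving for integer coefficients yields p as stated.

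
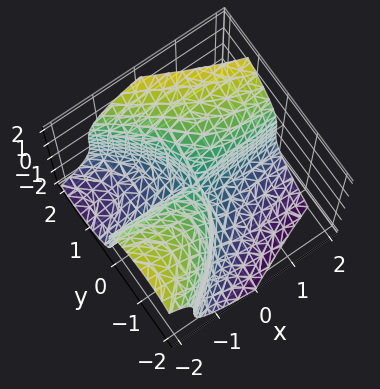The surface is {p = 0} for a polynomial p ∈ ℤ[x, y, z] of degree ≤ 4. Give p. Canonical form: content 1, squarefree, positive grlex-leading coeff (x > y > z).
First, deg p = 3. No degree-2 surface has this shape.
Then, from the axis intercepts and sections: the visible x-axis segment lies entirely on the surface; one y-axis crossing is at y = 0.
Finally, the integer polynomial consistent with all of this is the stated p.

y^3 - z^3 + 3*x*y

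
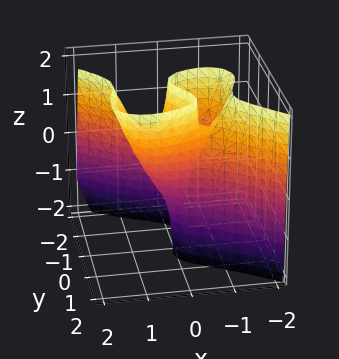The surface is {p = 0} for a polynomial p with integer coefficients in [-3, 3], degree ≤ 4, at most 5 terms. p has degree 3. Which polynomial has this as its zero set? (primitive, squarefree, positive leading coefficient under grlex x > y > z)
2*x^3 + 3*y^3 - y^2*z - 2*x*z - 2*y

deg p = 3.
Against the integer gridlines: it meets the x-axis at x = 0 (among the integer gridlines); the visible z-axis segment lies entirely on the surface; it crosses the y-axis at the gridline y = 0.
The integer polynomial consistent with all of this is the stated p.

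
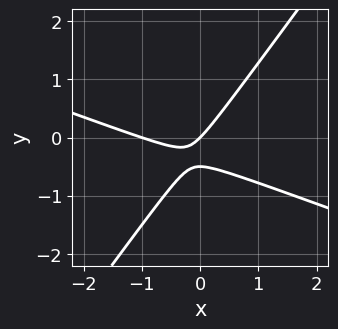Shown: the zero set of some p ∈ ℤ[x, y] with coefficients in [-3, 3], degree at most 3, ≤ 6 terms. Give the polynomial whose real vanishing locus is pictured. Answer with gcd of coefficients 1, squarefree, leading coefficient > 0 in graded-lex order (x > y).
x^2 + 2*x*y - 2*y^2 + x - y

1. deg p = 2.
2. Against the integer gridlines: one y-axis crossing is at y = 0; among the integer gridlines, it crosses the x-axis at x ∈ {-1, 0}.
3. Together with the visible shape, these determine p as stated.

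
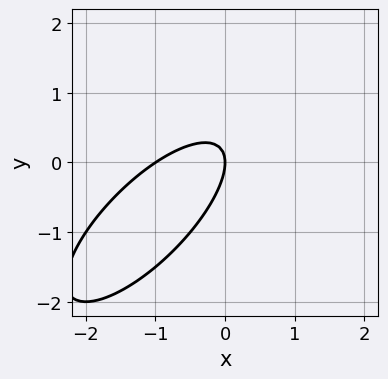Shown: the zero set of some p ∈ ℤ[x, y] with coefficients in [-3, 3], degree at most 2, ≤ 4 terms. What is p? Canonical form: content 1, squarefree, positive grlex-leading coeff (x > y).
First, deg p = 2.
Next, observable constraints: one y-axis crossing is at y = 0; among the integer gridlines, it crosses the x-axis at x ∈ {-1, 0}.
Finally, the integer polynomial consistent with all of this is the stated p.

2*x^2 - 3*x*y + 2*y^2 + 2*x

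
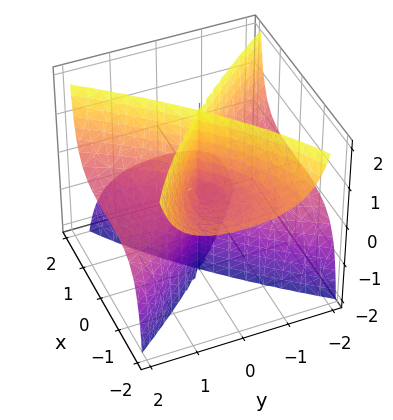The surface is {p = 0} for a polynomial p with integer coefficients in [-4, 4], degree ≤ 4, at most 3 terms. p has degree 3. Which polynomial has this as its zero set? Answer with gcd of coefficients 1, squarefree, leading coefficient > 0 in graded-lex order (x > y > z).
x^3 + 3*x^2*z - 3*y^2*z

The degree is 3 — no degree-2 surface has this shape.
Checking where it meets the axes: it crosses the x-axis at the gridline x = 0; the visible z-axis segment lies entirely on the surface; every point of the y-axis in the box is on the surface.
Together with the visible shape, these determine p as stated.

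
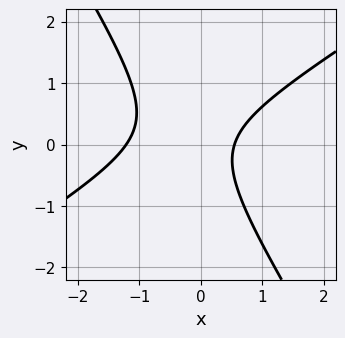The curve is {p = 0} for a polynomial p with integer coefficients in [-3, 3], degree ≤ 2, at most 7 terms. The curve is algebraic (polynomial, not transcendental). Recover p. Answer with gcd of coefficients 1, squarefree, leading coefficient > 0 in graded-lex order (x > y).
3*x^2 - 3*x*y - 3*y^2 + 2*x - 2

1. The degree is 2 — the shape is more complex than any degree-1 curve.
2. Checking where it meets the axes: no y-intercept at any integer in the box.
3. Together with the visible shape, these determine p as stated.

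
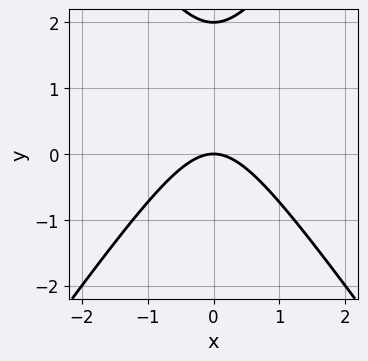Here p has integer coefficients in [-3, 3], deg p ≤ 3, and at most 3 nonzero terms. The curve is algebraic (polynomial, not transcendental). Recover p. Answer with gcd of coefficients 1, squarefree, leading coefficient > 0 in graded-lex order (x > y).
2*x^2 - y^2 + 2*y

1. Degree: the shape is more complex than any degree-1 curve, so deg p = 2.
2. Symmetries: mirror symmetry x ↦ −x ⇒ only even powers of x.
3. Against the integer gridlines: among the integer gridlines, it crosses the y-axis at y ∈ {0, 2}; one x-axis crossing is at x = 0.
4. Fitting integer coefficients to these (and the overall shape) gives p.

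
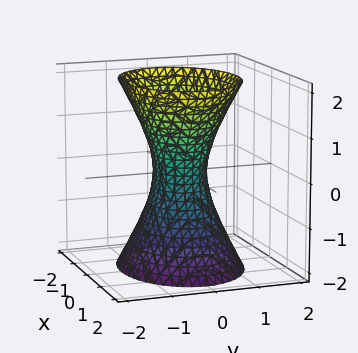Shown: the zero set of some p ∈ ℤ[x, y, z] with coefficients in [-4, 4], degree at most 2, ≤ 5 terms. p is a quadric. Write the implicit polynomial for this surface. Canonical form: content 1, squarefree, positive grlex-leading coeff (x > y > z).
2*x^2 + 3*y^2 - z^2 - 1

First, deg p = 2.
Then, symmetries: the x ↦ −x reflection is a symmetry, so x appears only in even powers; the y ↦ −y reflection is a symmetry, so y appears only in even powers; it's symmetric under z → −z, forcing even powers of z.
Then, from the axis intercepts and sections: it misses every integer gridline on the z-axis.
Finally, putting this together gives p.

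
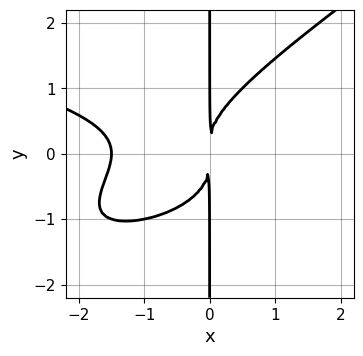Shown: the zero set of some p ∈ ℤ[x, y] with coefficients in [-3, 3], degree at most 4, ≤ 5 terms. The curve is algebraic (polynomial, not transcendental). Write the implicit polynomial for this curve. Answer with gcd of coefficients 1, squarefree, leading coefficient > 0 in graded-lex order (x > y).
The degree is 4 — no degree-3 curve has this shape.
Checking where it meets the axes: every point of the y-axis in the box is on the curve.
Matching integer coefficients to the picture gives p.

2*x^2*y^2 - 3*x*y^3 + 2*x^3 + 3*x^2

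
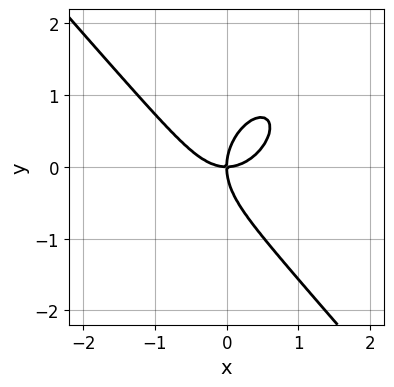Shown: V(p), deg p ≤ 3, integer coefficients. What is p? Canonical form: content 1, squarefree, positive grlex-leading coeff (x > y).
deg p = 3.
Against the integer gridlines: it meets the x-axis at x = 0 (among the integer gridlines); it crosses the y-axis at the gridline y = 0.
Solving for integer coefficients yields p as stated.

3*x^3 + 2*y^3 - 3*x*y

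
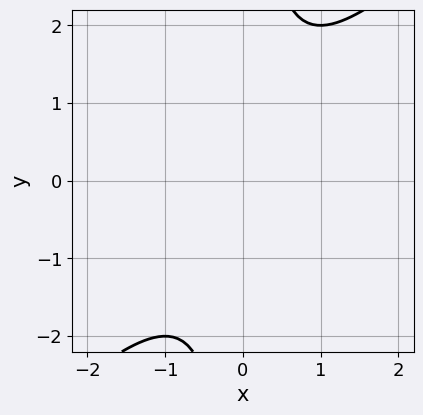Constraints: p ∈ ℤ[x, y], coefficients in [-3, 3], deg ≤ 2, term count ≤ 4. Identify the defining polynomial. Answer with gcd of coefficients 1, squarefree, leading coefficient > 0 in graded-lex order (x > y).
x^2 - x*y + 1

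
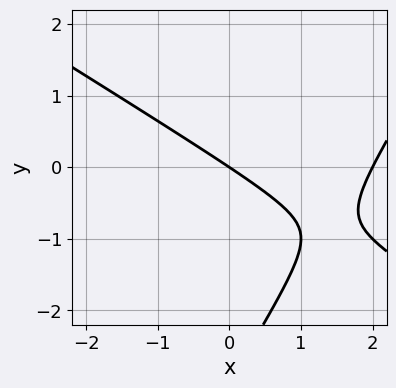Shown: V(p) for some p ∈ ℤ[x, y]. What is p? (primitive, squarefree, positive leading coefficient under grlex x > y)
x^2 + x*y - y^2 - 2*x - 3*y

First, deg p = 2.
Then, checking where it meets the axes: the x-axis gridline crossings are at x ∈ {0, 2}; it meets the y-axis at y = 0 (among the integer gridlines).
Finally, putting this together gives p.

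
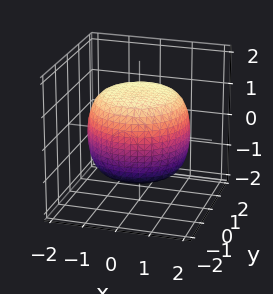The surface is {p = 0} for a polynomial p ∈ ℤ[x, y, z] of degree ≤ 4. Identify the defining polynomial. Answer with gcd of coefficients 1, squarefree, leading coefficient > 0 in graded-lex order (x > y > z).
x^4 + 2*x^2*y^2 + y^4 - x^2 - y^2 + 2*z^2 - 3

1. The degree is 4 — no degree-3 surface has this shape.
2. By symmetry, the surface is invariant under rotation about z: p = q(x² + y², z).
3. Observable constraints: a circular section at z = 0 has radius between 1 and 2.
4. Together with the visible shape, these determine p as stated.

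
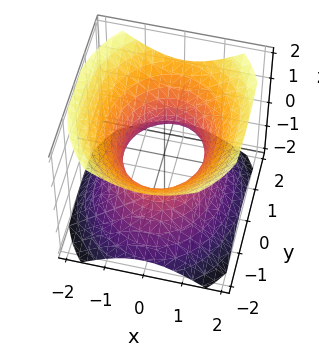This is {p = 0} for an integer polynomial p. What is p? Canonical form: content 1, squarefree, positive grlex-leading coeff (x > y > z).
3*x^2 + 2*y^2 - 3*z^2 - 3

deg p = 2. An hourglass — one-sheet hyperboloid; a quadric.
Symmetries: mirror symmetry z ↦ −z ⇒ only even powers of z; mirror symmetry y ↦ −y ⇒ only even powers of y; mirror symmetry x ↦ −x ⇒ only even powers of x.
Observable constraints: the surface avoids every integer z-axis point in the box; the x-axis gridline crossings are at x ∈ {-1, 1}.
Putting this together gives p.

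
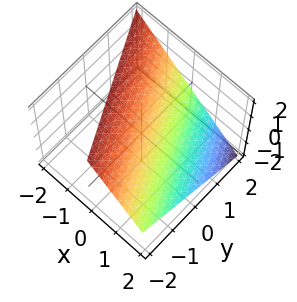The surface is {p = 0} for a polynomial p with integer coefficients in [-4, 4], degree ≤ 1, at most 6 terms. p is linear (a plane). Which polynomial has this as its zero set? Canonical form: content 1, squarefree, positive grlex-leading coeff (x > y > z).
The degree is 1 — every cross-section is a straight line — this is a plane.
From the axis intercepts and sections: it meets the x-axis at x = 1 (among the integer gridlines); it crosses the y-axis at the gridline y = 2.
Fitting integer coefficients to these (and the overall shape) gives p.

2*x + y + 2*z - 2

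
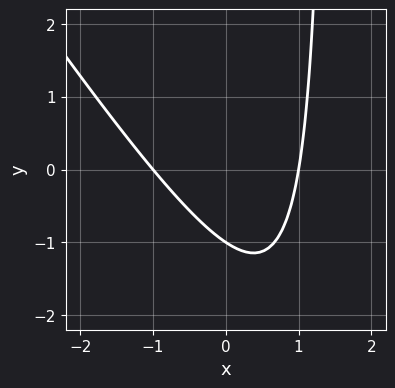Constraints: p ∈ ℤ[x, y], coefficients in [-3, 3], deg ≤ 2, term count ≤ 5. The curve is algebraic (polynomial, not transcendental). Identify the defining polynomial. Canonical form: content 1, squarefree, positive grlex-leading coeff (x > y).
3*x^2 + 2*x*y - 3*y - 3

First, degree: a generic line meets the curve in up to 2 points, so deg p = 2.
Then, from the axis intercepts and sections: it crosses the y-axis at the gridline y = -1; the x-axis gridline crossings are at x ∈ {-1, 1}.
Finally, fitting integer coefficients to these (and the overall shape) gives p.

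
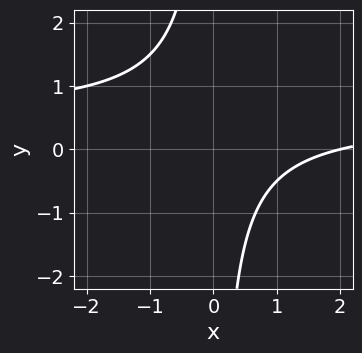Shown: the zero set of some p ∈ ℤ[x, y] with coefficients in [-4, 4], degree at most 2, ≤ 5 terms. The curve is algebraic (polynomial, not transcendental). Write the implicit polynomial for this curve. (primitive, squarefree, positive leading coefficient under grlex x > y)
2*x*y - x + 2

The degree is 2 — no degree-1 curve has this shape.
Against the integer gridlines: it crosses the x-axis at the gridline x = 2; no y-intercept at any integer in the box.
Solving for integer coefficients yields p as stated.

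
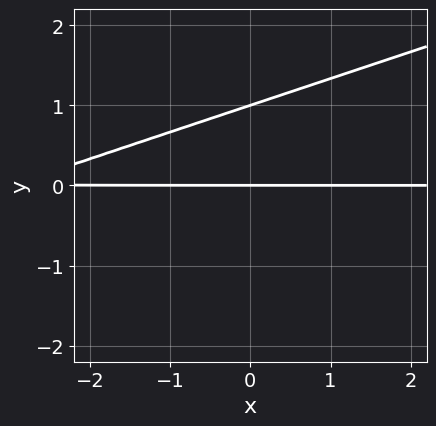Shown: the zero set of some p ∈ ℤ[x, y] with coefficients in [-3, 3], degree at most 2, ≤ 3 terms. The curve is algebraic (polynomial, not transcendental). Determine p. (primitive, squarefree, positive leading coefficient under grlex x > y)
1. deg p = 2.
2. Against the integer gridlines: every point of the x-axis in the box is on the curve; among the integer gridlines, it crosses the y-axis at y ∈ {0, 1}.
3. Solving for integer coefficients yields p as stated.

x*y - 3*y^2 + 3*y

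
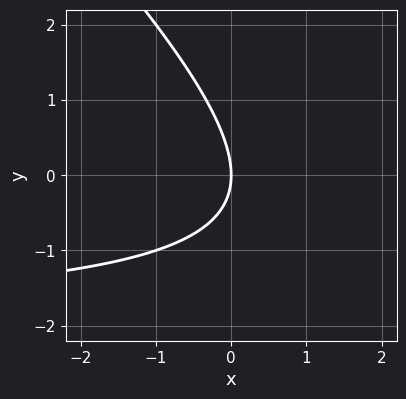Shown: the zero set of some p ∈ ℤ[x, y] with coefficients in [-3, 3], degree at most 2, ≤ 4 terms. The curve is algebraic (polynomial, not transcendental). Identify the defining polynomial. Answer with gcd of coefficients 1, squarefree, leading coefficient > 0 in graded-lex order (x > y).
deg p = 2.
Observable constraints: one y-axis crossing is at y = 0; it meets the x-axis at x = 0 (among the integer gridlines).
Assembling these constraints gives the stated polynomial.

x*y + y^2 + 2*x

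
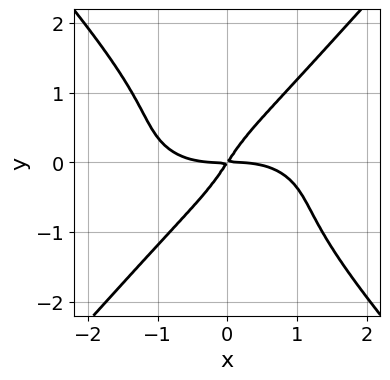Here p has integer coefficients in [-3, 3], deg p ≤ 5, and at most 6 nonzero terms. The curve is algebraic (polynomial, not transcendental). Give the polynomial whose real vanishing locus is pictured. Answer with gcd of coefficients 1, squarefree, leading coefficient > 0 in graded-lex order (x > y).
(a) deg p = 4.
(b) From the visible intercepts: it crosses the x-axis at the gridline x = 0; it crosses the y-axis at the gridline y = 0.
(c) These observations pin down the coefficients.

x^4 + 3*x^2*y^2 - 3*y^4 + 3*x*y - 2*y^2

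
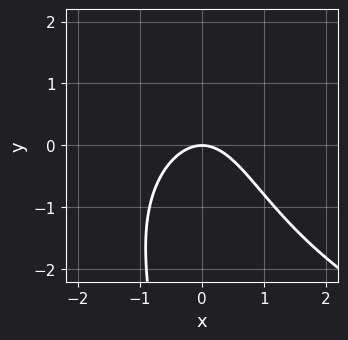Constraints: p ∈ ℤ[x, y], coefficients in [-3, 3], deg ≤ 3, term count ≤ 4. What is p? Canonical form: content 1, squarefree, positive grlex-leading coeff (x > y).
The degree is 3 — a generic line meets the curve in up to 3 points.
Against the integer gridlines: one x-axis crossing is at x = 0; one y-axis crossing is at y = 0.
These observations pin down the coefficients.

x*y^2 - 3*x^2 - 3*y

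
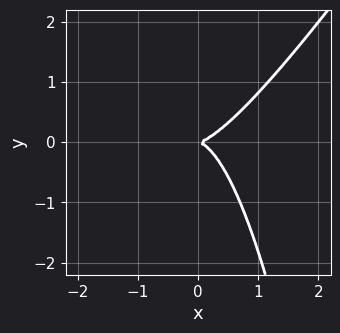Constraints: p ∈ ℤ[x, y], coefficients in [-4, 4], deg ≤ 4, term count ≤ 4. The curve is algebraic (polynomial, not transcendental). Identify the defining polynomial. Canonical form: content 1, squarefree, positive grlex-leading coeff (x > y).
3*x^3 - 2*x^2*y - 2*y^2

Degree: the shape is more complex than any degree-2 curve, so deg p = 3.
Checking where it meets the axes: it crosses the x-axis at the gridline x = 0; it meets the y-axis at y = 0 (among the integer gridlines).
The integer polynomial consistent with all of this is the stated p.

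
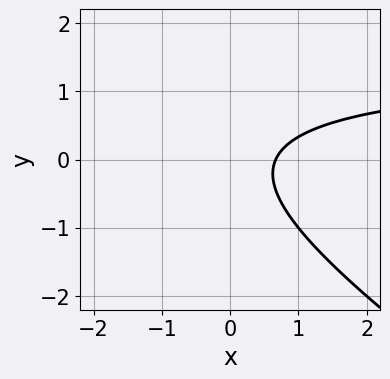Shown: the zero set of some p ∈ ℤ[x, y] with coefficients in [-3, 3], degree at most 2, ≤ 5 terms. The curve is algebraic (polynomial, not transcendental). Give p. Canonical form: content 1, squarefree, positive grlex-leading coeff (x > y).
(a) deg p = 2. A generic line meets the curve in up to 2 points.
(b) From the axis intercepts and sections: the curve avoids every integer y-axis point in the box.
(c) Together with the visible shape, these determine p as stated.

2*x*y + 3*y^2 - 3*x + 2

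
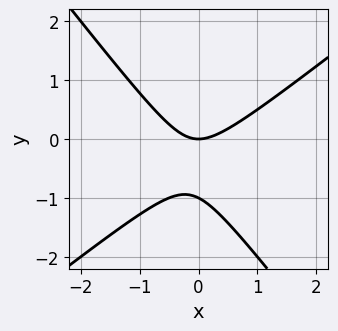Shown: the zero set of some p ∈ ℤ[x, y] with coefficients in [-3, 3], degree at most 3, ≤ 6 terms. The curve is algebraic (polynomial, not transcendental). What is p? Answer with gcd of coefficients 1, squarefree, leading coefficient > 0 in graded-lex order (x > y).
First, the degree is 2 — no degree-1 curve has this shape.
Next, checking where it meets the axes: it crosses the x-axis at the gridline x = 0; among the integer gridlines, it crosses the y-axis at y ∈ {-1, 0}.
Finally, putting this together gives p.

2*x^2 - x*y - 2*y^2 - 2*y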